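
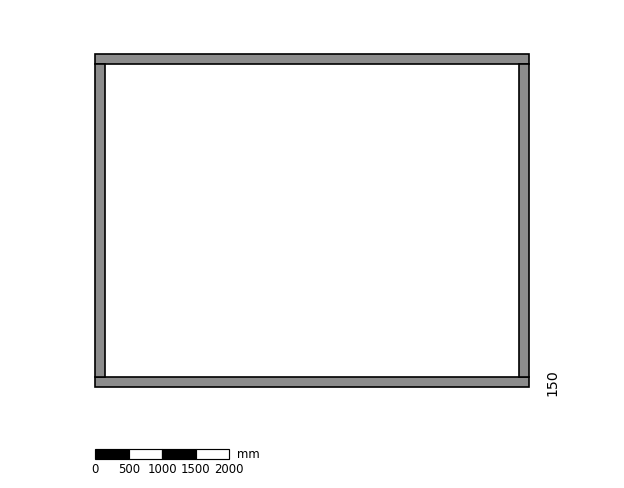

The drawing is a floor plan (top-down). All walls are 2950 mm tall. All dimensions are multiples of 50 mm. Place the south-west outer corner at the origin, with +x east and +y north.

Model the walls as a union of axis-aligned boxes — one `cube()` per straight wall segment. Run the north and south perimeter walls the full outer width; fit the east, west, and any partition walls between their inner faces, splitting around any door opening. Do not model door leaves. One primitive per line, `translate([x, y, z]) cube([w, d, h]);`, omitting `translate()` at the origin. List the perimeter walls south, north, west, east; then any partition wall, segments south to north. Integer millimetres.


cube([6500, 150, 2950]);
translate([0, 4850, 0]) cube([6500, 150, 2950]);
translate([0, 150, 0]) cube([150, 4700, 2950]);
translate([6350, 150, 0]) cube([150, 4700, 2950]);


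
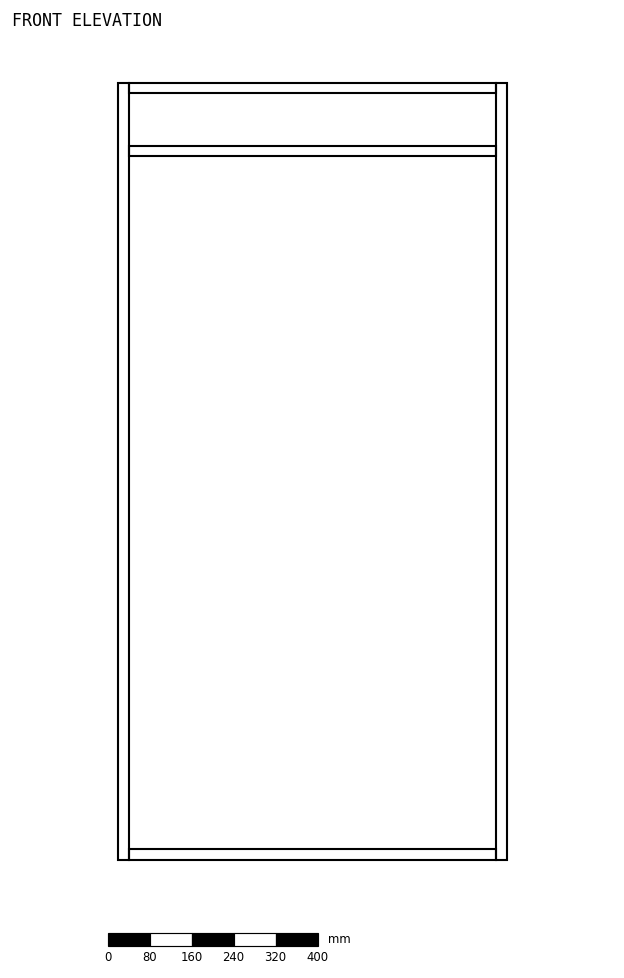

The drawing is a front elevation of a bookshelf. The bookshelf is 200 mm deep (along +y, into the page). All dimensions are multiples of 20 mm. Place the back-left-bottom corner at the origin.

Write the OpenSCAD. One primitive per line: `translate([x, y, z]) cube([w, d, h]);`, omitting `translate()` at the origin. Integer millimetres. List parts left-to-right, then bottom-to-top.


cube([20, 200, 1480]);
translate([20, 0, 0]) cube([700, 200, 20]);
translate([20, 0, 1340]) cube([700, 200, 20]);
translate([20, 0, 1460]) cube([700, 200, 20]);
translate([720, 0, 0]) cube([20, 200, 1480]);


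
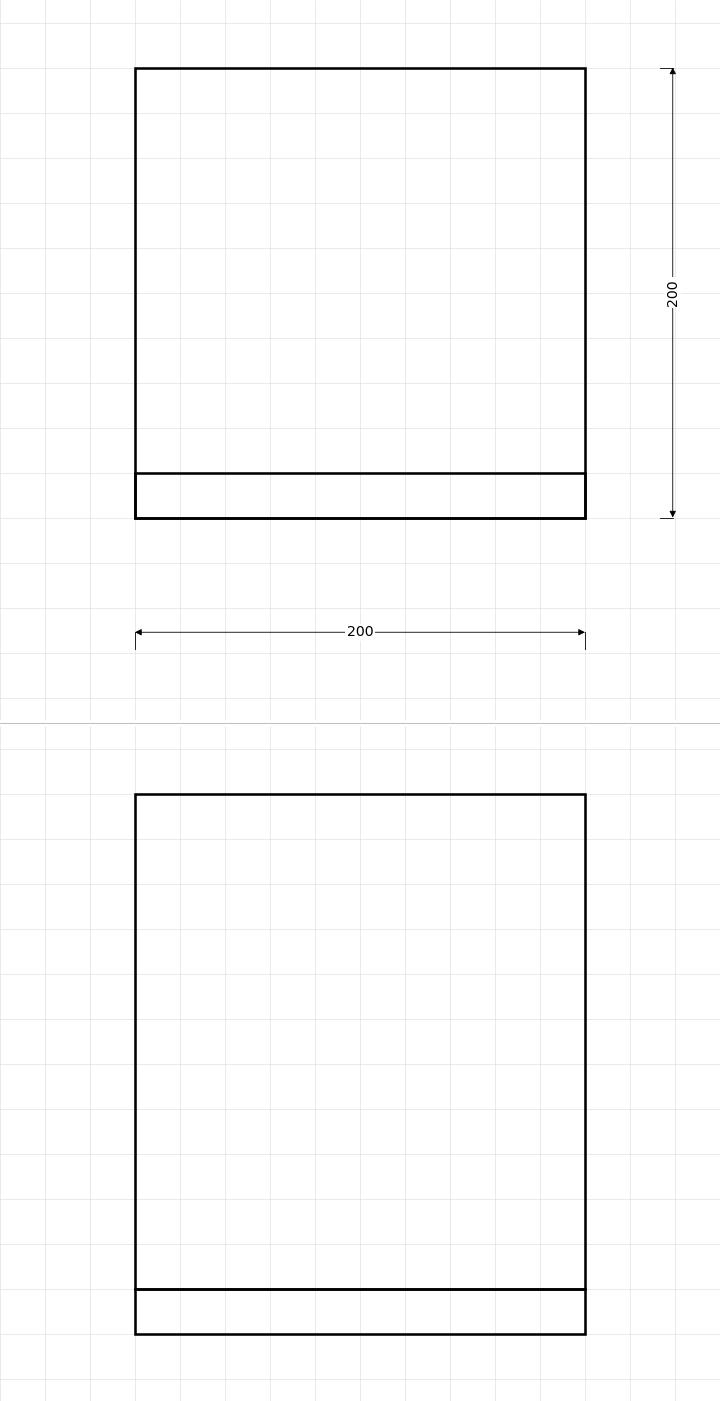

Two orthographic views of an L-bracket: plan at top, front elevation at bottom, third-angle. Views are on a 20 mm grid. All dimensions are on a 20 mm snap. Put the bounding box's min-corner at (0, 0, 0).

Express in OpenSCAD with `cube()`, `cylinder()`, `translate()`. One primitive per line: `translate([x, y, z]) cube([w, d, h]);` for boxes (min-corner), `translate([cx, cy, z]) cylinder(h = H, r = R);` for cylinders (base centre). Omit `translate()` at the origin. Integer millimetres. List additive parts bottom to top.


cube([200, 200, 20]);
translate([0, 0, 20]) cube([200, 20, 220]);


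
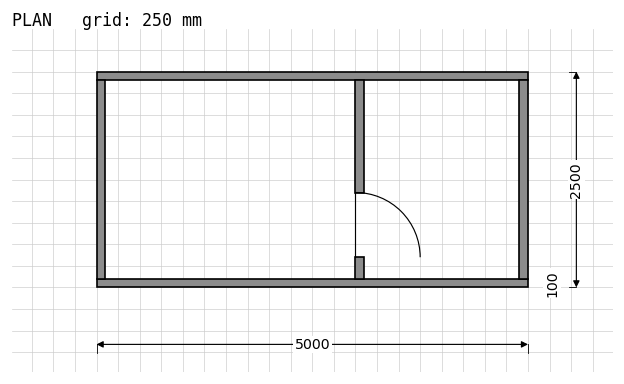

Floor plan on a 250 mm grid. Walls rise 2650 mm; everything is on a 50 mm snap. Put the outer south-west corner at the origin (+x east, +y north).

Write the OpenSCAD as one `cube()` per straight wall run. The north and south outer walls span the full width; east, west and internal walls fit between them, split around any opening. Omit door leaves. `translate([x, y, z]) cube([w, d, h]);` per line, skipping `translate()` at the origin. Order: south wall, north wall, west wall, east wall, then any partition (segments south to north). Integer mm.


cube([5000, 100, 2650]);
translate([0, 2400, 0]) cube([5000, 100, 2650]);
translate([0, 100, 0]) cube([100, 2300, 2650]);
translate([4900, 100, 0]) cube([100, 2300, 2650]);
translate([3000, 100, 0]) cube([100, 250, 2650]);
translate([3000, 1100, 0]) cube([100, 1300, 2650]);


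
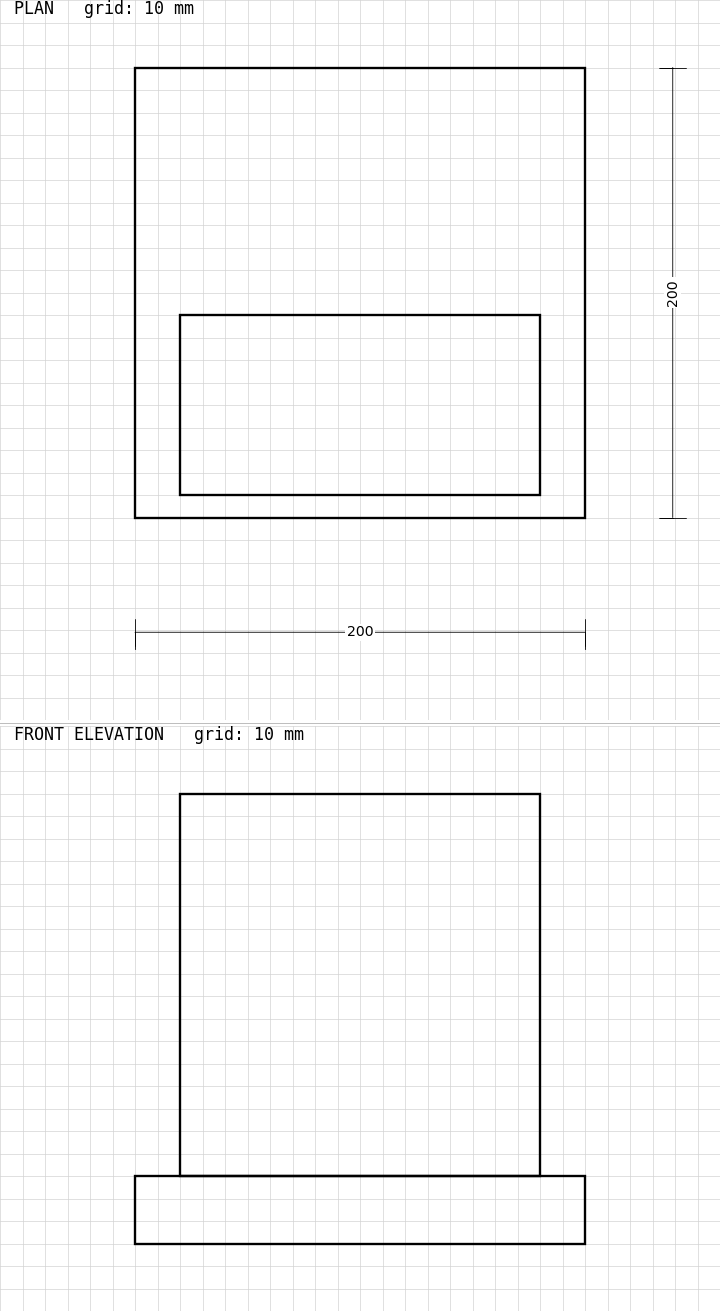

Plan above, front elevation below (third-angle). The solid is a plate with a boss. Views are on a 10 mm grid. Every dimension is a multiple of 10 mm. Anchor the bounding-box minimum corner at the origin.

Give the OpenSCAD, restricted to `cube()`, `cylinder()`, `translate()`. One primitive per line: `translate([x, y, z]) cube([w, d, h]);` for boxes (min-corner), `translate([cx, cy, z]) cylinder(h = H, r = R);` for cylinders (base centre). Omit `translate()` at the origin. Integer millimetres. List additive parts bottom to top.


cube([200, 200, 30]);
translate([20, 10, 30]) cube([160, 80, 170]);


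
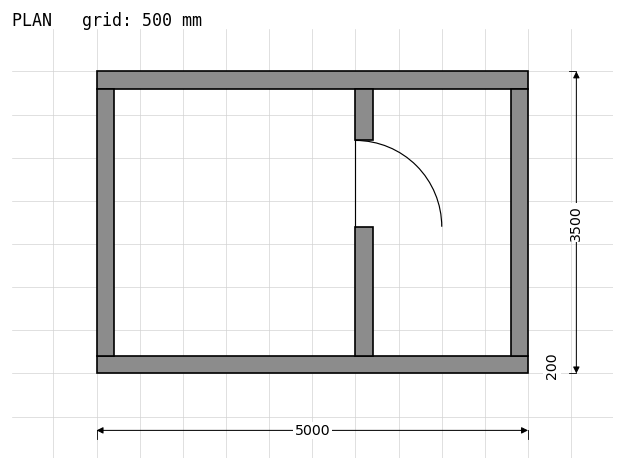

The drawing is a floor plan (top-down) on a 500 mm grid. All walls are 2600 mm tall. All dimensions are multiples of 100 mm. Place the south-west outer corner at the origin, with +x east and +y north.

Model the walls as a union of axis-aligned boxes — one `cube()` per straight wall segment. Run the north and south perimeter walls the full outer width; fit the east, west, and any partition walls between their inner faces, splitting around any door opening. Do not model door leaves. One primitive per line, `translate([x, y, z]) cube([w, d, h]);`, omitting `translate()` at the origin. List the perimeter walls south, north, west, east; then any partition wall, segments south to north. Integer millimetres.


cube([5000, 200, 2600]);
translate([0, 3300, 0]) cube([5000, 200, 2600]);
translate([0, 200, 0]) cube([200, 3100, 2600]);
translate([4800, 200, 0]) cube([200, 3100, 2600]);
translate([3000, 200, 0]) cube([200, 1500, 2600]);
translate([3000, 2700, 0]) cube([200, 600, 2600]);


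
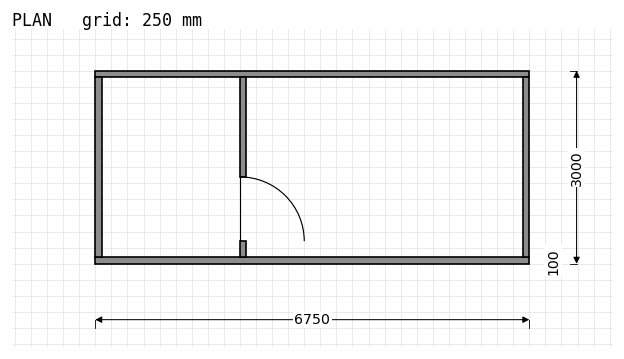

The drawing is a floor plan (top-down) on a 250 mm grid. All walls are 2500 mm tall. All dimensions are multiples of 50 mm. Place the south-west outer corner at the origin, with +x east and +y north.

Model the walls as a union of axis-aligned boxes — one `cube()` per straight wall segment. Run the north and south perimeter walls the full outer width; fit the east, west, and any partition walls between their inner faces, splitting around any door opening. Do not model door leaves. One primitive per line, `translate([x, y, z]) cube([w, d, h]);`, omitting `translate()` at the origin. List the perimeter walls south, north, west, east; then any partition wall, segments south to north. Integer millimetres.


cube([6750, 100, 2500]);
translate([0, 2900, 0]) cube([6750, 100, 2500]);
translate([0, 100, 0]) cube([100, 2800, 2500]);
translate([6650, 100, 0]) cube([100, 2800, 2500]);
translate([2250, 100, 0]) cube([100, 250, 2500]);
translate([2250, 1350, 0]) cube([100, 1550, 2500]);


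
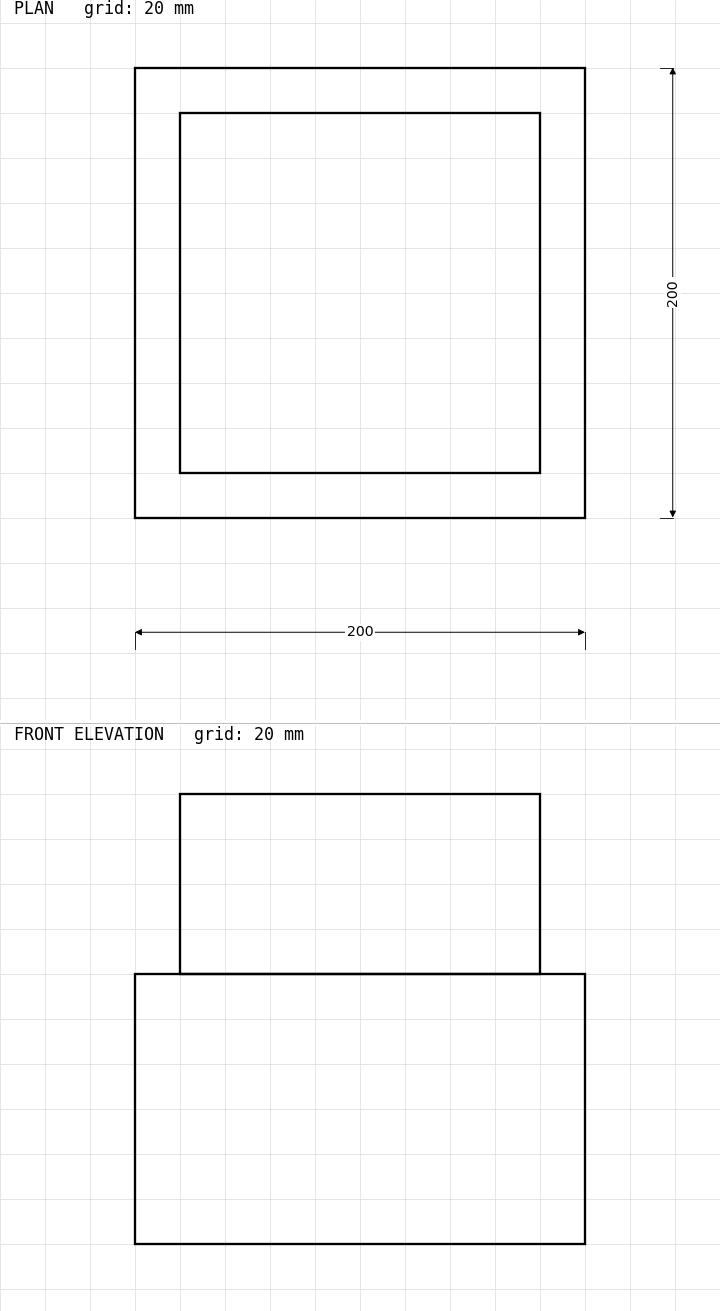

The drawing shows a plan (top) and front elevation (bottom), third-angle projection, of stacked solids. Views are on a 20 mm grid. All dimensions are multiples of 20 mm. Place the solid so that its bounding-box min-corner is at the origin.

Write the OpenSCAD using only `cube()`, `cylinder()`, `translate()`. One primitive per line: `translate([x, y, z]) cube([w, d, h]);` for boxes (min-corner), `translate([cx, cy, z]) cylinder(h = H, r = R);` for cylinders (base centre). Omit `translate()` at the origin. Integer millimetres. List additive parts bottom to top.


cube([200, 200, 120]);
translate([20, 20, 120]) cube([160, 160, 80]);


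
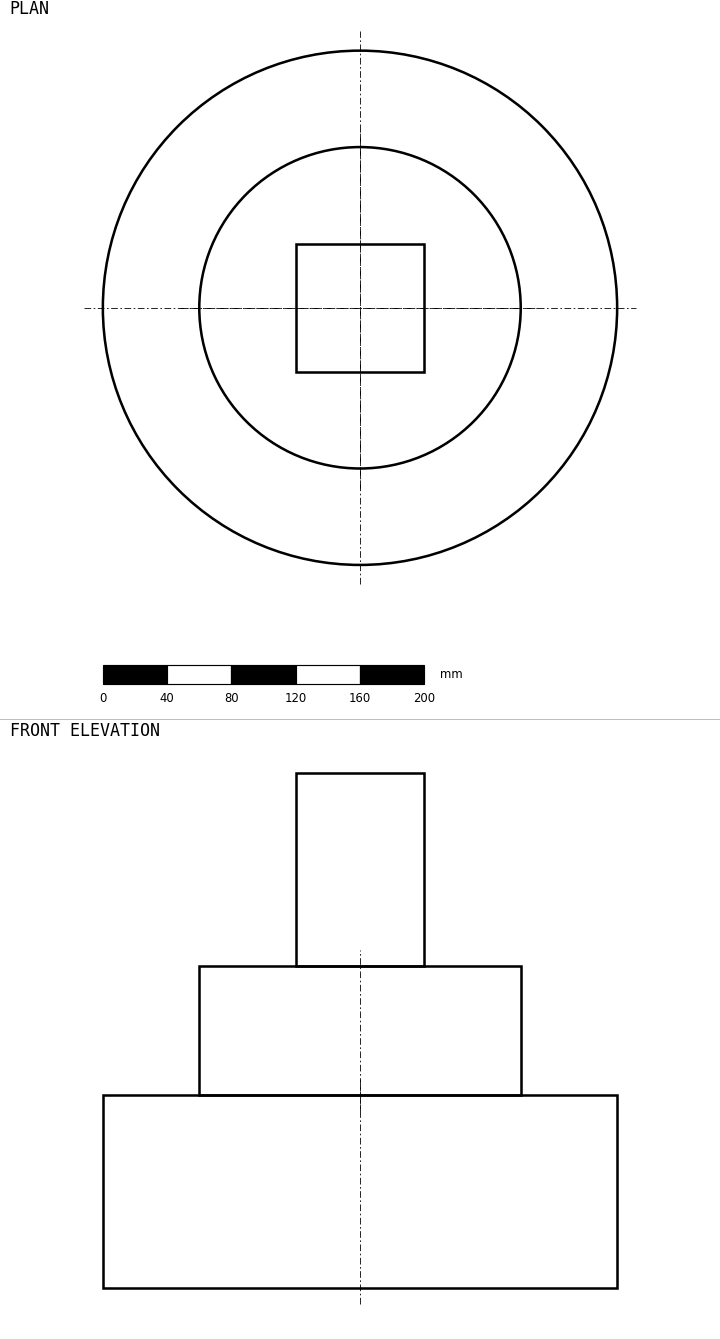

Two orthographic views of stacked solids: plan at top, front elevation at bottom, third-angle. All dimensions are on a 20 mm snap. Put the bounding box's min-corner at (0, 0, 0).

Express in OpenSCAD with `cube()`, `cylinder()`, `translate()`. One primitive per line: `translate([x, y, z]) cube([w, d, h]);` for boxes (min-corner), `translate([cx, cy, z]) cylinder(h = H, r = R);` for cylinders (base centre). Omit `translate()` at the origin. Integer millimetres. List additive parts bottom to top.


translate([160, 160, 0]) cylinder(h = 120, r = 160);
translate([160, 160, 120]) cylinder(h = 80, r = 100);
translate([120, 120, 200]) cube([80, 80, 120]);


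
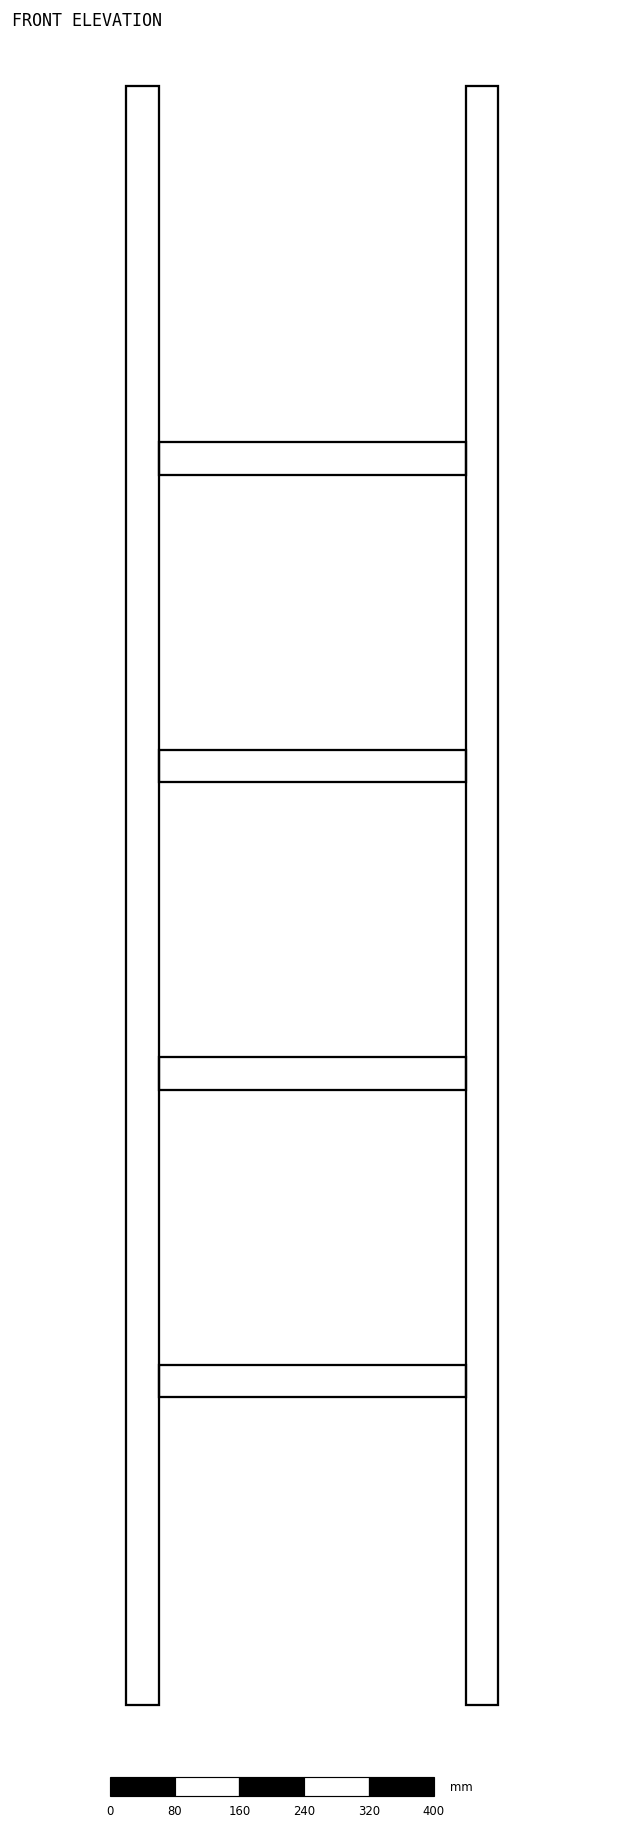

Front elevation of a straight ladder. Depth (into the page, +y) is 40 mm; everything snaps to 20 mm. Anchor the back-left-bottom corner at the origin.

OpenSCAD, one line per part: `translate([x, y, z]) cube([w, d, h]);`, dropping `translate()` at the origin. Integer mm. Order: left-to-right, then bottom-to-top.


cube([40, 40, 2000]);
translate([40, 0, 380]) cube([380, 40, 40]);
translate([40, 0, 760]) cube([380, 40, 40]);
translate([40, 0, 1140]) cube([380, 40, 40]);
translate([40, 0, 1520]) cube([380, 40, 40]);
translate([420, 0, 0]) cube([40, 40, 2000]);


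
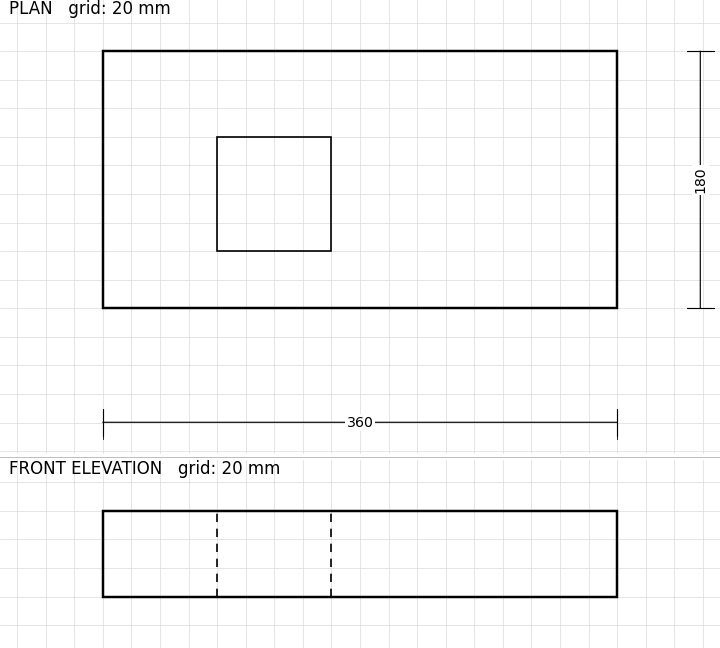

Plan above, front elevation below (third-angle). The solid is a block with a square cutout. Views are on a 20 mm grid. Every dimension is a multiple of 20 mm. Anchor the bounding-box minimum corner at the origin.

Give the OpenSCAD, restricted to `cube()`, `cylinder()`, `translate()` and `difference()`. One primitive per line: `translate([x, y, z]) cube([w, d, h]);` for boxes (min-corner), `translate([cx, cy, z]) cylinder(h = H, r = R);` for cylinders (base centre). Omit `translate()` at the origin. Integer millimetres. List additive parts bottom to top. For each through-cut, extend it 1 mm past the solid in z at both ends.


difference() {
  cube([360, 180, 60]);
  translate([80, 40, -1]) cube([80, 80, 62]);
}


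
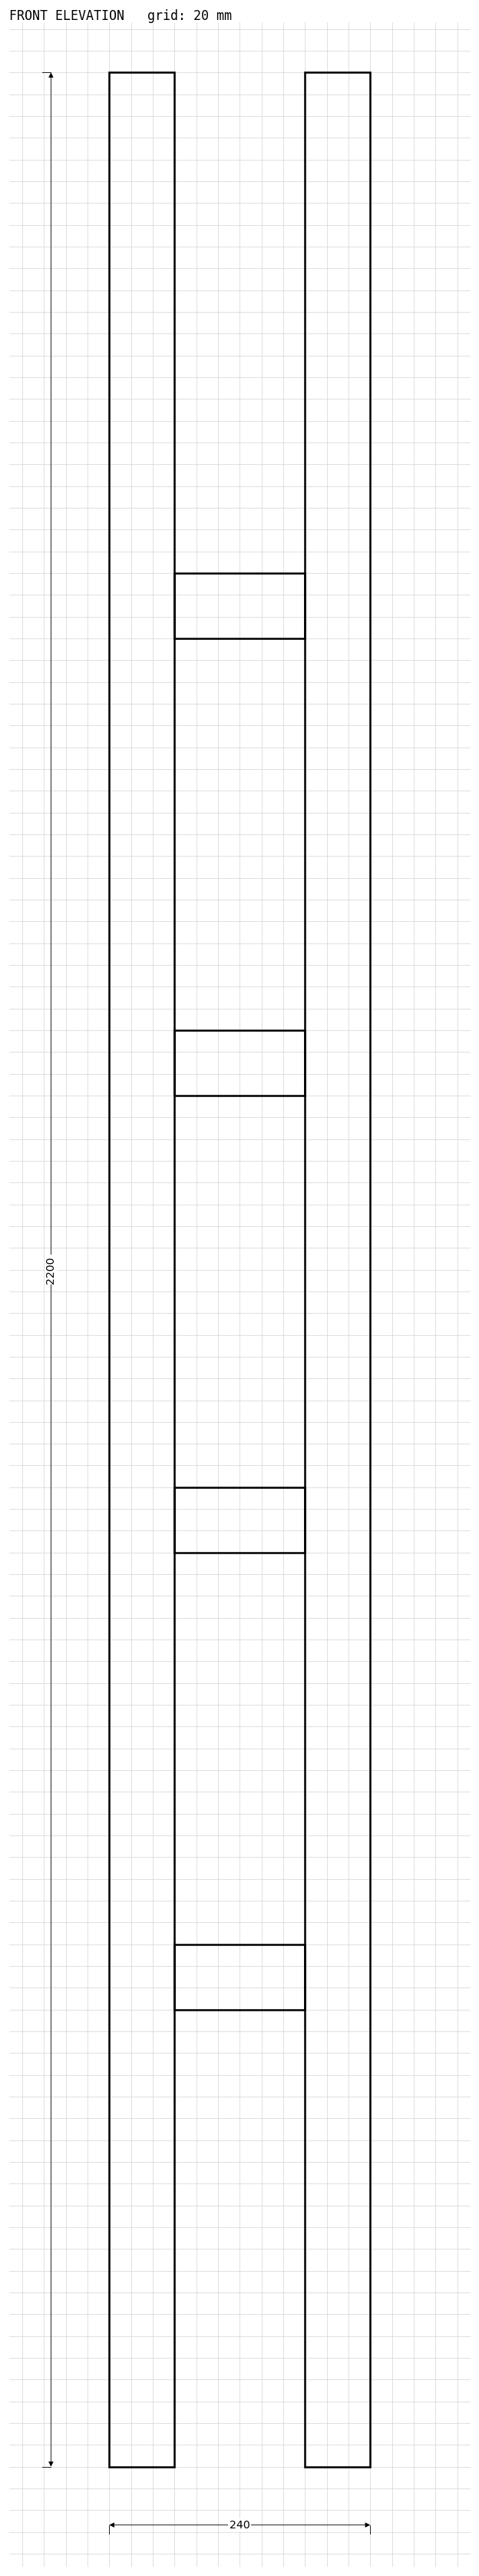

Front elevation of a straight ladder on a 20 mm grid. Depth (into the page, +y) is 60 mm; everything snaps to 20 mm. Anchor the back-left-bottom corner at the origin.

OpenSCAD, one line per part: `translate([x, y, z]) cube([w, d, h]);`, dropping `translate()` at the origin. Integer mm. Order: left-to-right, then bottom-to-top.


cube([60, 60, 2200]);
translate([60, 0, 420]) cube([120, 60, 60]);
translate([60, 0, 840]) cube([120, 60, 60]);
translate([60, 0, 1260]) cube([120, 60, 60]);
translate([60, 0, 1680]) cube([120, 60, 60]);
translate([180, 0, 0]) cube([60, 60, 2200]);


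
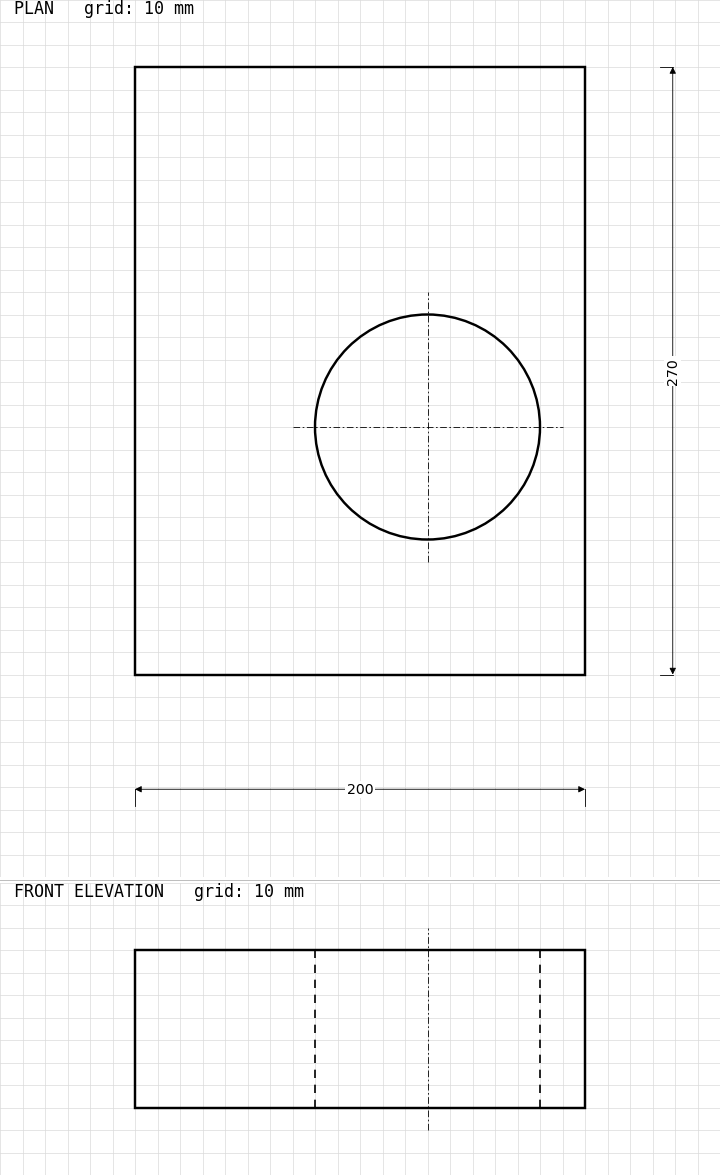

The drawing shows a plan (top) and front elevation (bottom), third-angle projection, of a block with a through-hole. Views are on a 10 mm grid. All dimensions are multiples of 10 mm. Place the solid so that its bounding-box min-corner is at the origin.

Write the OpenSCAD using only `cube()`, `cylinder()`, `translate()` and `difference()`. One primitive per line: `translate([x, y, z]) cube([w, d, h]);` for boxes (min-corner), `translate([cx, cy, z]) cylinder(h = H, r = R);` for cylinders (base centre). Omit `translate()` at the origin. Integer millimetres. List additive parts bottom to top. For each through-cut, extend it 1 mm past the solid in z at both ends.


difference() {
  cube([200, 270, 70]);
  translate([130, 110, -1]) cylinder(h = 72, r = 50);
}


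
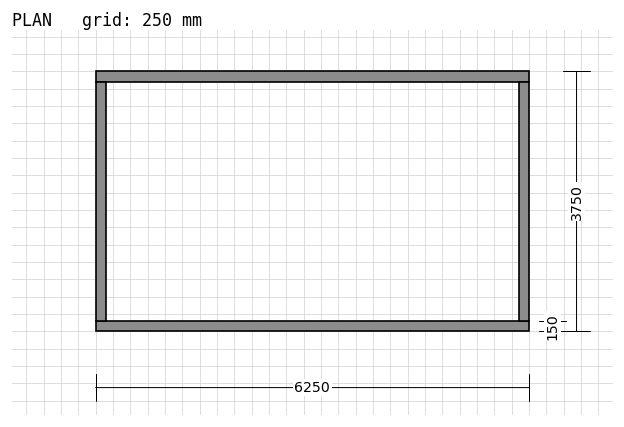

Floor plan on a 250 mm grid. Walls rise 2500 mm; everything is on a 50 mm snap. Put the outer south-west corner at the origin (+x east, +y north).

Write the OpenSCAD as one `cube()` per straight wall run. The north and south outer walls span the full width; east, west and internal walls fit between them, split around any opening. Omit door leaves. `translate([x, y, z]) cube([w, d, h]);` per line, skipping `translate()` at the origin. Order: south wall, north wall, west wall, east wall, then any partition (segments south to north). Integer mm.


cube([6250, 150, 2500]);
translate([0, 3600, 0]) cube([6250, 150, 2500]);
translate([0, 150, 0]) cube([150, 3450, 2500]);
translate([6100, 150, 0]) cube([150, 3450, 2500]);


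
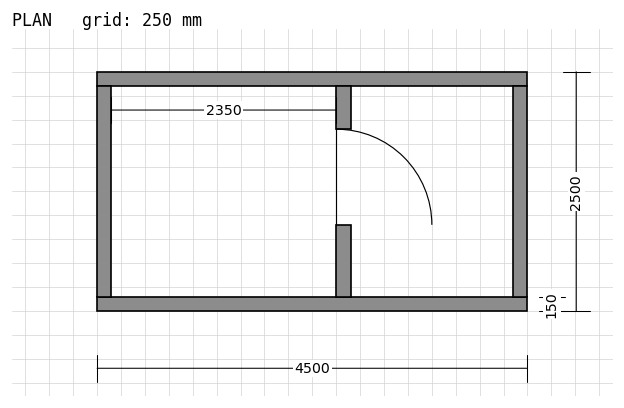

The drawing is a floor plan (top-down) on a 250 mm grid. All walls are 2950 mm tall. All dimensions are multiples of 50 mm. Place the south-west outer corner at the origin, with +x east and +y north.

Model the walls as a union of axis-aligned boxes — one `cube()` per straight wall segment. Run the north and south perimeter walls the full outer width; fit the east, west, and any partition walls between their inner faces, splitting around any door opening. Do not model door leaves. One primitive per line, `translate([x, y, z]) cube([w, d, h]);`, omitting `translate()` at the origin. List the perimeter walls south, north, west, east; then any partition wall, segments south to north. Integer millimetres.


cube([4500, 150, 2950]);
translate([0, 2350, 0]) cube([4500, 150, 2950]);
translate([0, 150, 0]) cube([150, 2200, 2950]);
translate([4350, 150, 0]) cube([150, 2200, 2950]);
translate([2500, 150, 0]) cube([150, 750, 2950]);
translate([2500, 1900, 0]) cube([150, 450, 2950]);


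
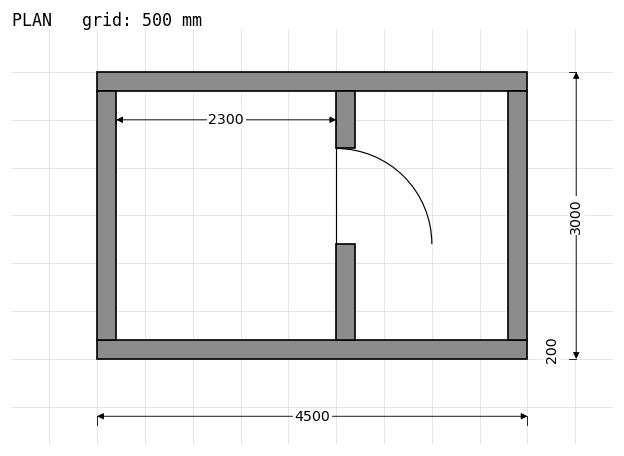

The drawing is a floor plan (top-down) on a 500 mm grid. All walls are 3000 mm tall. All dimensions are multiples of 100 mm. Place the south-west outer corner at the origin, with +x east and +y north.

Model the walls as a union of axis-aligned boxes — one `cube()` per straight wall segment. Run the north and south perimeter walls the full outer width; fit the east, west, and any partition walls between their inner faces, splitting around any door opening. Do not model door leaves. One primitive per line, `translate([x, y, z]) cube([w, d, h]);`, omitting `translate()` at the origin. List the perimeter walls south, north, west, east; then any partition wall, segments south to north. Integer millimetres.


cube([4500, 200, 3000]);
translate([0, 2800, 0]) cube([4500, 200, 3000]);
translate([0, 200, 0]) cube([200, 2600, 3000]);
translate([4300, 200, 0]) cube([200, 2600, 3000]);
translate([2500, 200, 0]) cube([200, 1000, 3000]);
translate([2500, 2200, 0]) cube([200, 600, 3000]);


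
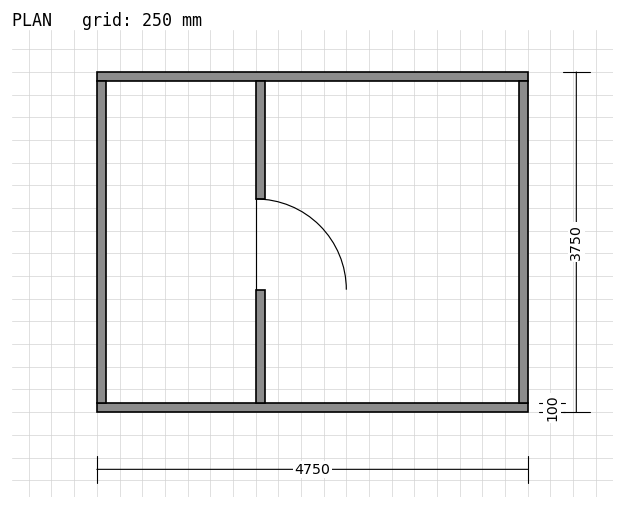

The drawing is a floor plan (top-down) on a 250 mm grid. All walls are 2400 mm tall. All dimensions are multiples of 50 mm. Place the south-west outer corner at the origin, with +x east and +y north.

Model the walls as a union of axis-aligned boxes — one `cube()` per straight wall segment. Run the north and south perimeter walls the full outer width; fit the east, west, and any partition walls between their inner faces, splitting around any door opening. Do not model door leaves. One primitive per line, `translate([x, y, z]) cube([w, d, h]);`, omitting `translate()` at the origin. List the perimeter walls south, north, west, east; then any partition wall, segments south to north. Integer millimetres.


cube([4750, 100, 2400]);
translate([0, 3650, 0]) cube([4750, 100, 2400]);
translate([0, 100, 0]) cube([100, 3550, 2400]);
translate([4650, 100, 0]) cube([100, 3550, 2400]);
translate([1750, 100, 0]) cube([100, 1250, 2400]);
translate([1750, 2350, 0]) cube([100, 1300, 2400]);


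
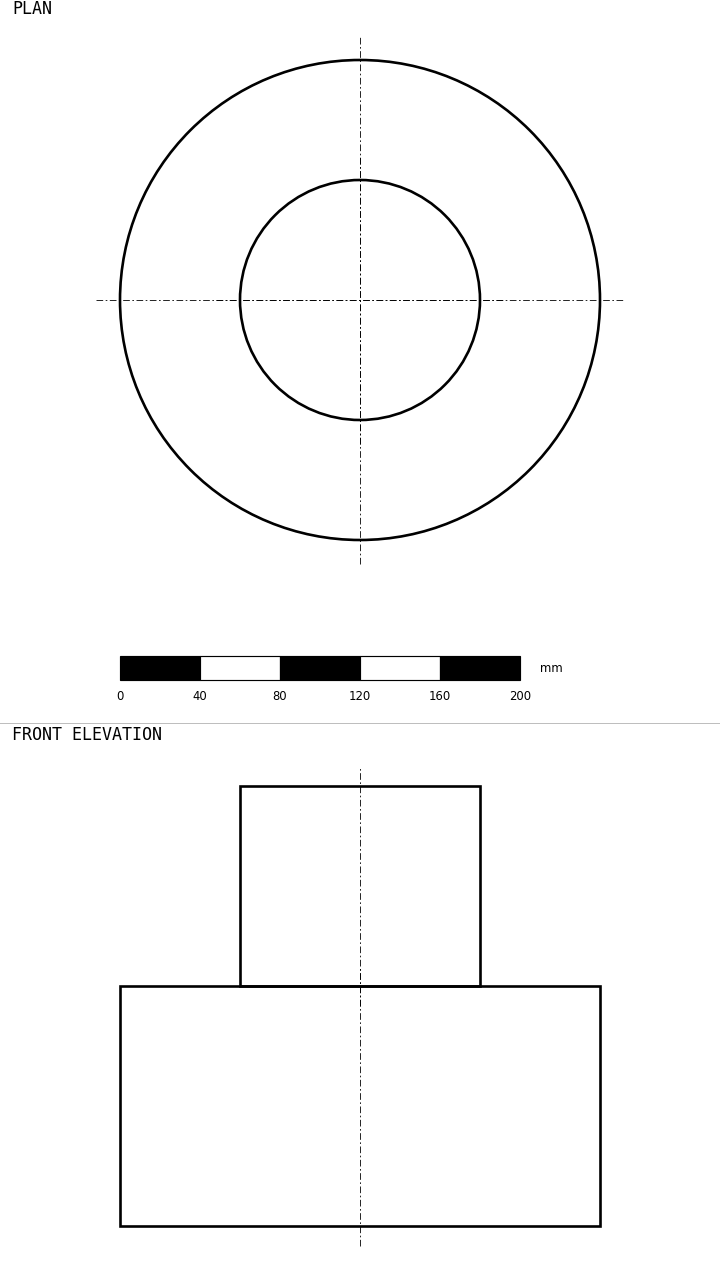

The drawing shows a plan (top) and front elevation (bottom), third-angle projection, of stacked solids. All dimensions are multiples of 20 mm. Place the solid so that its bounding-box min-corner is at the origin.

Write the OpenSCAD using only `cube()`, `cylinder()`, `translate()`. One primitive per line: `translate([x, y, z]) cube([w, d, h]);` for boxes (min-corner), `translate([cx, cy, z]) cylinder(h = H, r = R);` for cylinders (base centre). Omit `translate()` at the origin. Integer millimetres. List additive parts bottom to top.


translate([120, 120, 0]) cylinder(h = 120, r = 120);
translate([120, 120, 120]) cylinder(h = 100, r = 60);


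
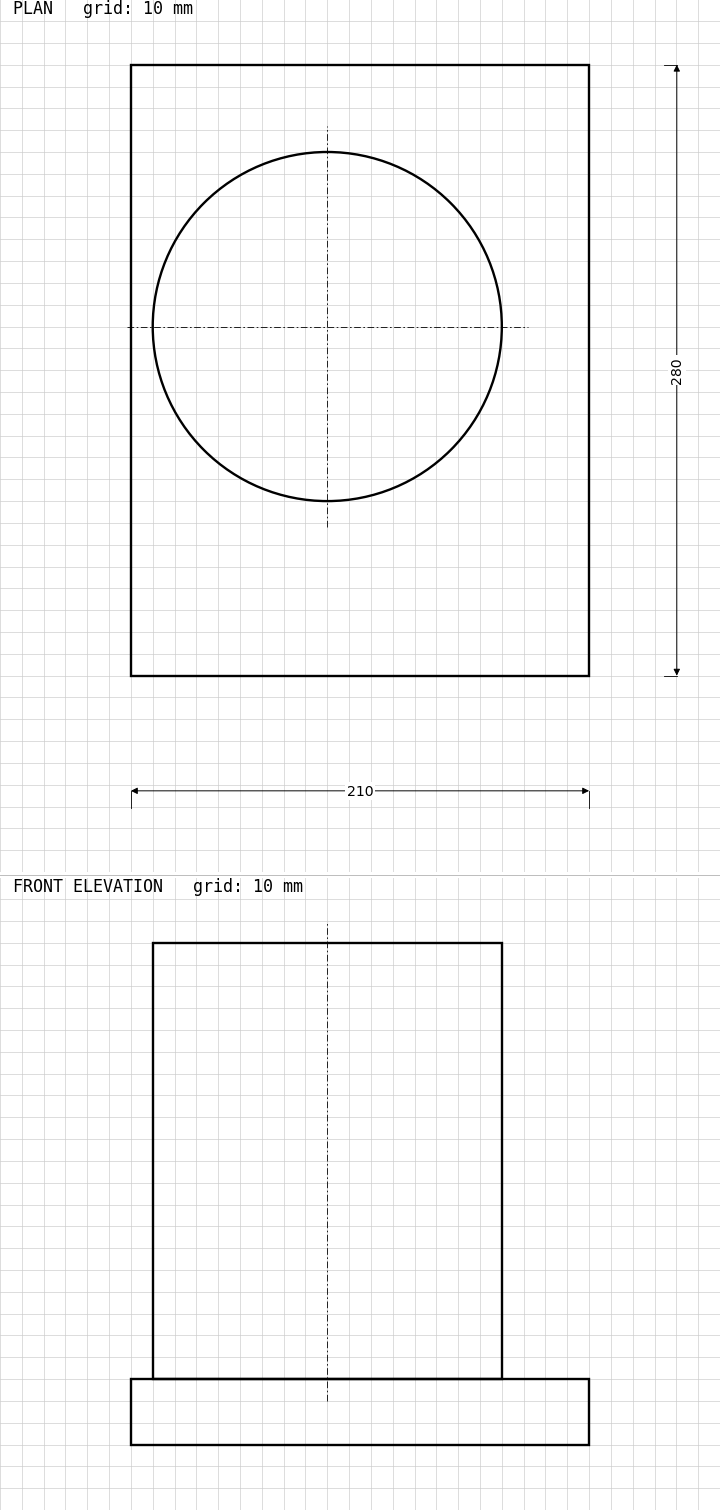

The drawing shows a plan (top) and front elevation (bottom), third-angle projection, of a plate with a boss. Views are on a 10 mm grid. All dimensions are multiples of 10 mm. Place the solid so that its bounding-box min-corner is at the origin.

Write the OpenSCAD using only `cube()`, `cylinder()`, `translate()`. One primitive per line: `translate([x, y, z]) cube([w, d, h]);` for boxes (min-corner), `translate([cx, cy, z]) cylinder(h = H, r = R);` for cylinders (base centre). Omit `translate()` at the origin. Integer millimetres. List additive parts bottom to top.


cube([210, 280, 30]);
translate([90, 160, 30]) cylinder(h = 200, r = 80);


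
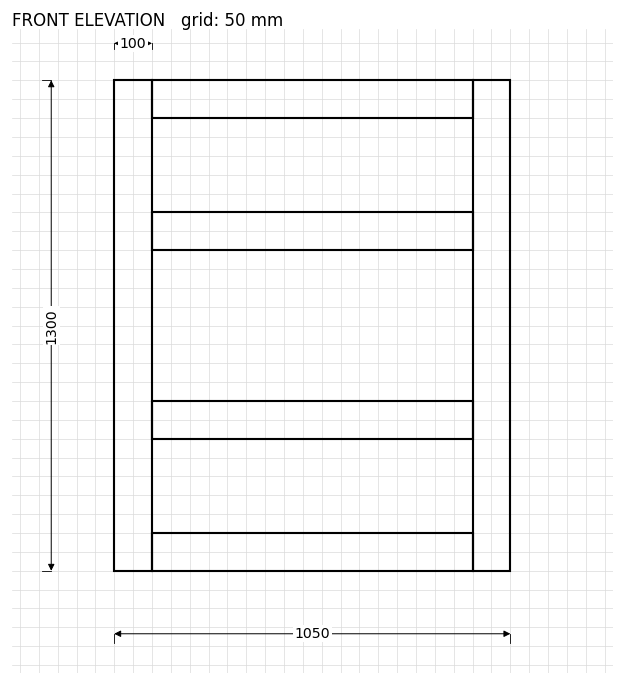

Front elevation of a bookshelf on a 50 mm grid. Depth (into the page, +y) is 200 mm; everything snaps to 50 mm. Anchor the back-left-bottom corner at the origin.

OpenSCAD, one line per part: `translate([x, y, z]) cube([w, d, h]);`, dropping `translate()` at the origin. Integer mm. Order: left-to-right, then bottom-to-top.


cube([100, 200, 1300]);
translate([100, 0, 0]) cube([850, 200, 100]);
translate([100, 0, 350]) cube([850, 200, 100]);
translate([100, 0, 850]) cube([850, 200, 100]);
translate([100, 0, 1200]) cube([850, 200, 100]);
translate([950, 0, 0]) cube([100, 200, 1300]);


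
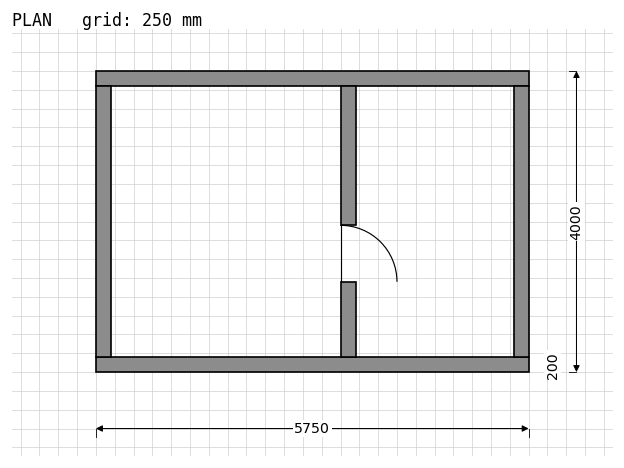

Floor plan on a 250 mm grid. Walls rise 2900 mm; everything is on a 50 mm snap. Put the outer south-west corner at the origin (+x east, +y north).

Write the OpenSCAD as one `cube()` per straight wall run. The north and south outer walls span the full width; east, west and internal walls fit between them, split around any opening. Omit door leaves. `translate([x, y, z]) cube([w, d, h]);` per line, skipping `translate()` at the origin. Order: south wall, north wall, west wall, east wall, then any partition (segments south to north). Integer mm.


cube([5750, 200, 2900]);
translate([0, 3800, 0]) cube([5750, 200, 2900]);
translate([0, 200, 0]) cube([200, 3600, 2900]);
translate([5550, 200, 0]) cube([200, 3600, 2900]);
translate([3250, 200, 0]) cube([200, 1000, 2900]);
translate([3250, 1950, 0]) cube([200, 1850, 2900]);


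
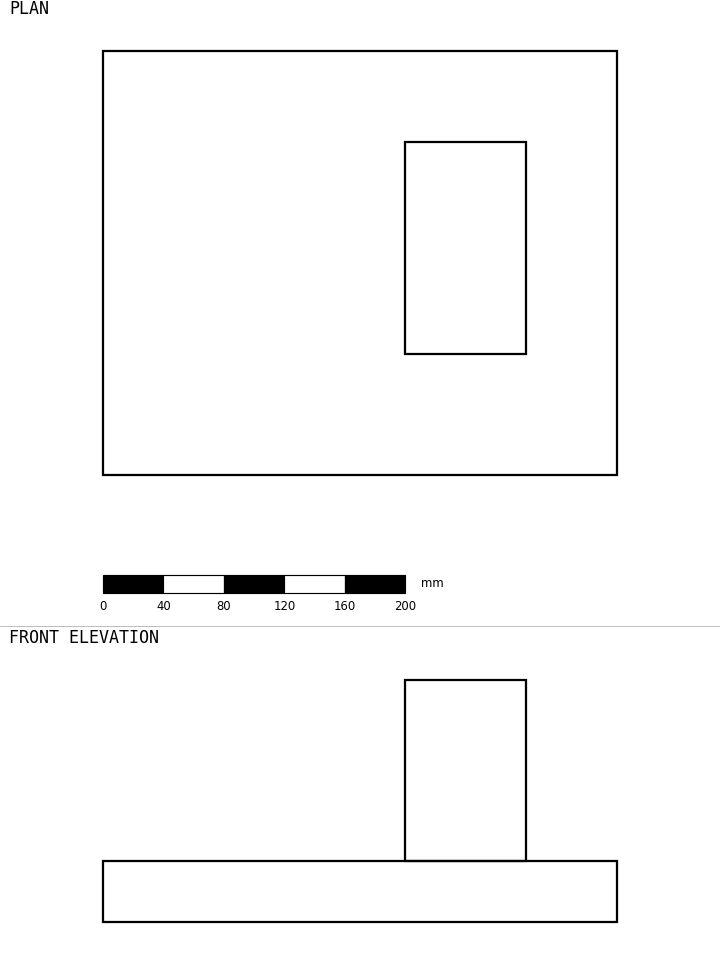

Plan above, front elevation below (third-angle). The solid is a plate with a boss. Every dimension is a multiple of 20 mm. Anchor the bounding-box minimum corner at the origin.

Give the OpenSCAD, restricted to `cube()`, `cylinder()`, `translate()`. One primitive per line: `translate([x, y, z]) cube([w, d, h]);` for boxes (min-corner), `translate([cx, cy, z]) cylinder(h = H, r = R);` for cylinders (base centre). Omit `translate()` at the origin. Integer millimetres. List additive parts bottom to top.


cube([340, 280, 40]);
translate([200, 80, 40]) cube([80, 140, 120]);


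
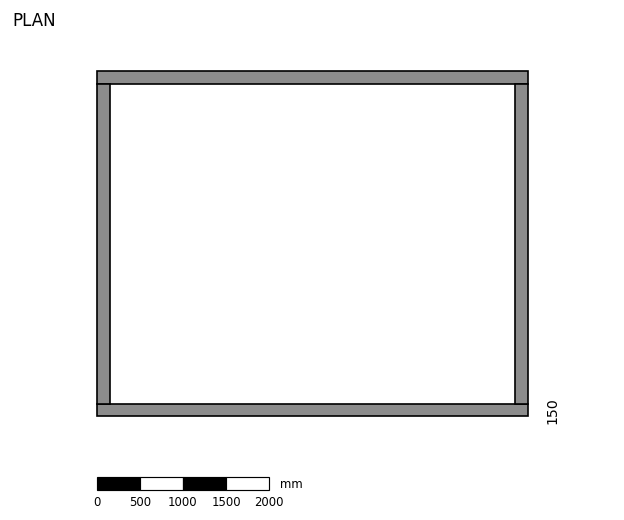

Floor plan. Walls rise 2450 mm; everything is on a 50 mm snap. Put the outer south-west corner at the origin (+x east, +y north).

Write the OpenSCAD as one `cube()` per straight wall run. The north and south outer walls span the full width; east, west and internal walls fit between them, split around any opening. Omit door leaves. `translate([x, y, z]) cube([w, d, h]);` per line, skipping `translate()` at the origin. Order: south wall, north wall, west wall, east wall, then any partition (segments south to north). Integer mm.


cube([5000, 150, 2450]);
translate([0, 3850, 0]) cube([5000, 150, 2450]);
translate([0, 150, 0]) cube([150, 3700, 2450]);
translate([4850, 150, 0]) cube([150, 3700, 2450]);


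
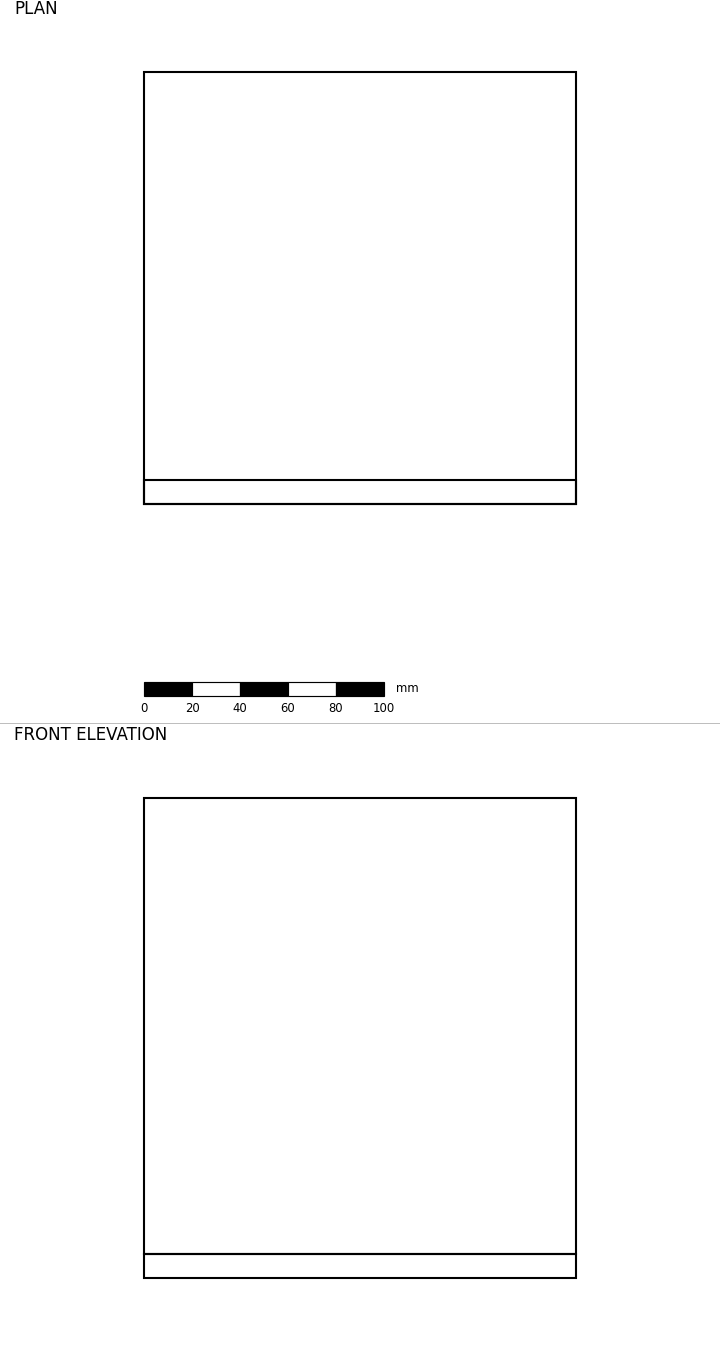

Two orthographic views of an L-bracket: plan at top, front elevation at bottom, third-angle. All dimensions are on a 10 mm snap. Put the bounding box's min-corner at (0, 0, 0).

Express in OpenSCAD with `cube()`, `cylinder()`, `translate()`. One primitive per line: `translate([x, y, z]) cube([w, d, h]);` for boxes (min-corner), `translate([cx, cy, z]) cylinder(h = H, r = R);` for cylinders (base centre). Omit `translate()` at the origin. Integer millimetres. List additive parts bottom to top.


cube([180, 180, 10]);
translate([0, 0, 10]) cube([180, 10, 190]);


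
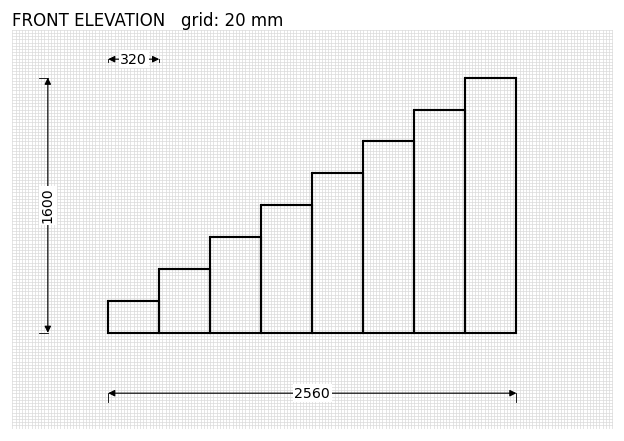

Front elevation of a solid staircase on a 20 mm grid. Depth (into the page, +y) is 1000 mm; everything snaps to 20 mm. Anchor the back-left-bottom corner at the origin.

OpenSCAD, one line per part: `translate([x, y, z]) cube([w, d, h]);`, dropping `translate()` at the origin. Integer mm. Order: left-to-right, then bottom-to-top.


cube([320, 1000, 200]);
translate([320, 0, 0]) cube([320, 1000, 400]);
translate([640, 0, 0]) cube([320, 1000, 600]);
translate([960, 0, 0]) cube([320, 1000, 800]);
translate([1280, 0, 0]) cube([320, 1000, 1000]);
translate([1600, 0, 0]) cube([320, 1000, 1200]);
translate([1920, 0, 0]) cube([320, 1000, 1400]);
translate([2240, 0, 0]) cube([320, 1000, 1600]);


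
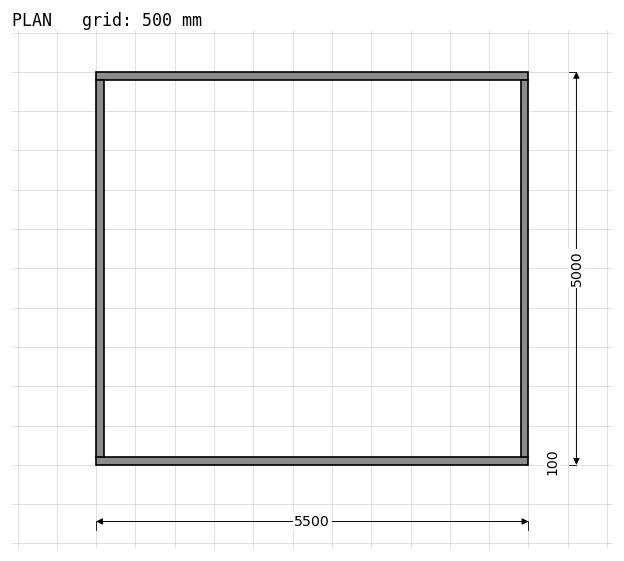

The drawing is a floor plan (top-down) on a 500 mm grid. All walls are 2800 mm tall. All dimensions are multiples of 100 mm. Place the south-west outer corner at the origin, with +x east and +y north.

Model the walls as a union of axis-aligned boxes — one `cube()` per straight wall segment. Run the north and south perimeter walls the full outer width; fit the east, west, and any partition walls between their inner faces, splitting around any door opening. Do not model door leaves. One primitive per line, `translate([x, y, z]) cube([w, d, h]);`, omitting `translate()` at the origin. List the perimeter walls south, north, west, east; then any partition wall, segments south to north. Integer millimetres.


cube([5500, 100, 2800]);
translate([0, 4900, 0]) cube([5500, 100, 2800]);
translate([0, 100, 0]) cube([100, 4800, 2800]);
translate([5400, 100, 0]) cube([100, 4800, 2800]);


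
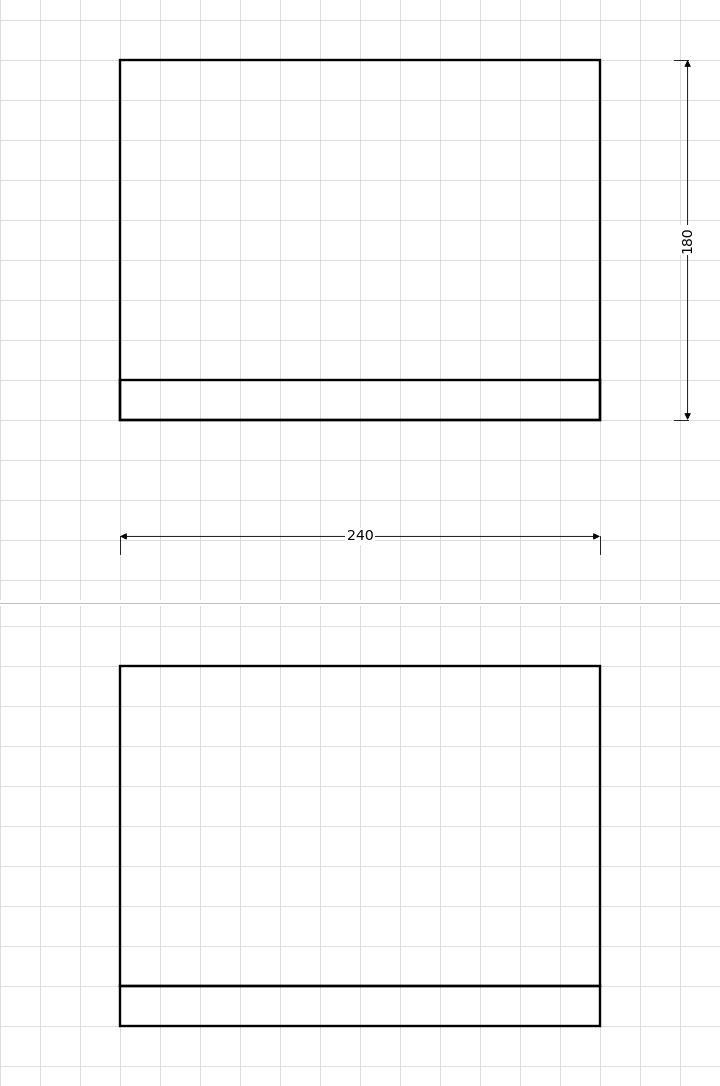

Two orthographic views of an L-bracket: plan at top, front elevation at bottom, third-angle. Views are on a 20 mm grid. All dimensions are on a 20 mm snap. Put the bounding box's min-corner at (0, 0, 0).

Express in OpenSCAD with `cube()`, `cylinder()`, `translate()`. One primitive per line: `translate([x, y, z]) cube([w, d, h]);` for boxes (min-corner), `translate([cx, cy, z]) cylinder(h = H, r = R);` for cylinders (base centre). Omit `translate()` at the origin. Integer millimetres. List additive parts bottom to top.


cube([240, 180, 20]);
translate([0, 0, 20]) cube([240, 20, 160]);


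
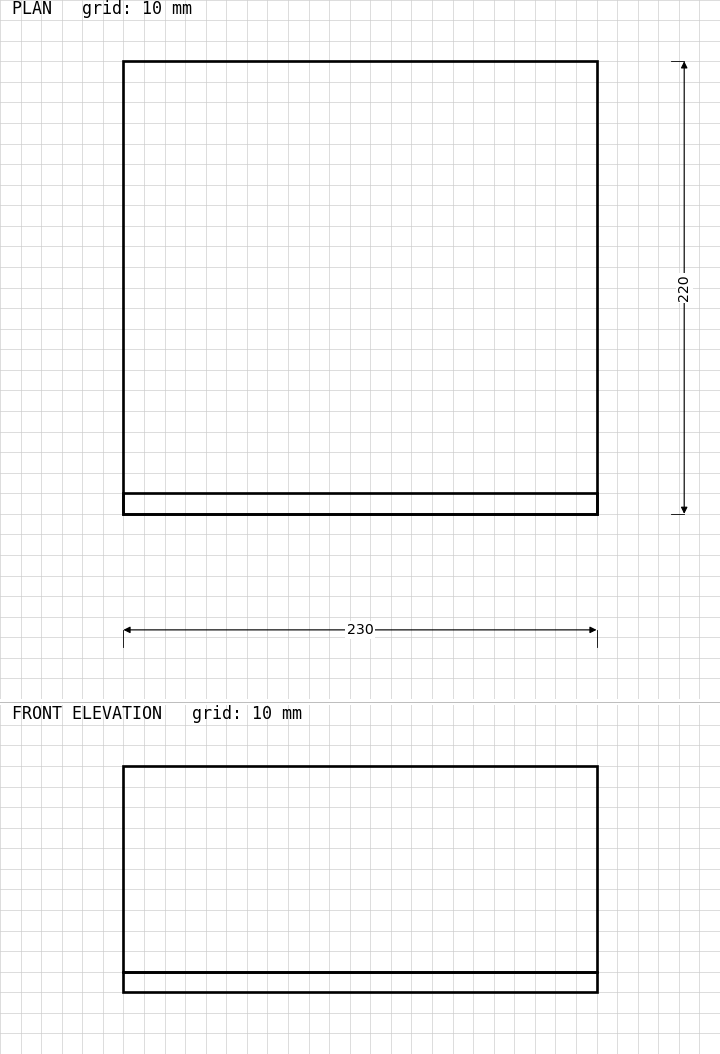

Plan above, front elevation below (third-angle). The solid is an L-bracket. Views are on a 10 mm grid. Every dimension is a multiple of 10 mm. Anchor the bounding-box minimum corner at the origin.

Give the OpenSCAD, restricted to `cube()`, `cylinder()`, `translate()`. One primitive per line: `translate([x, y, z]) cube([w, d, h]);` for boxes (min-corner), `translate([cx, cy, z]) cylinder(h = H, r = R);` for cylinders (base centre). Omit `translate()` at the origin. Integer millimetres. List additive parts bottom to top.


cube([230, 220, 10]);
translate([0, 0, 10]) cube([230, 10, 100]);


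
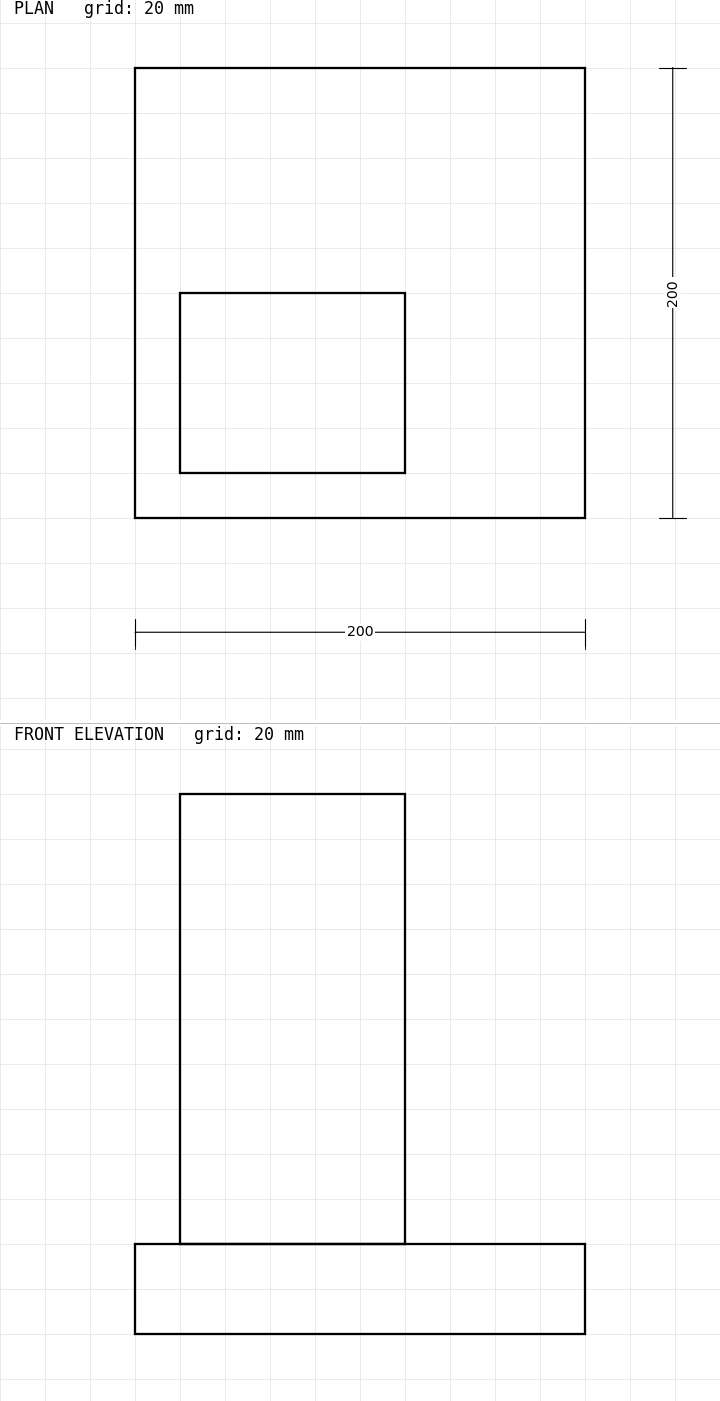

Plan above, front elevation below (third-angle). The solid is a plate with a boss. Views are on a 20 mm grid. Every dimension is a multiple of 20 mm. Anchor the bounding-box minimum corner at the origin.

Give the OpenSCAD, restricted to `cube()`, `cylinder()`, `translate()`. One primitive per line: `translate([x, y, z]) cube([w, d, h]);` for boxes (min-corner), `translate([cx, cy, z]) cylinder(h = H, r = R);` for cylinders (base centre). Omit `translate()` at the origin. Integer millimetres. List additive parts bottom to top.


cube([200, 200, 40]);
translate([20, 20, 40]) cube([100, 80, 200]);


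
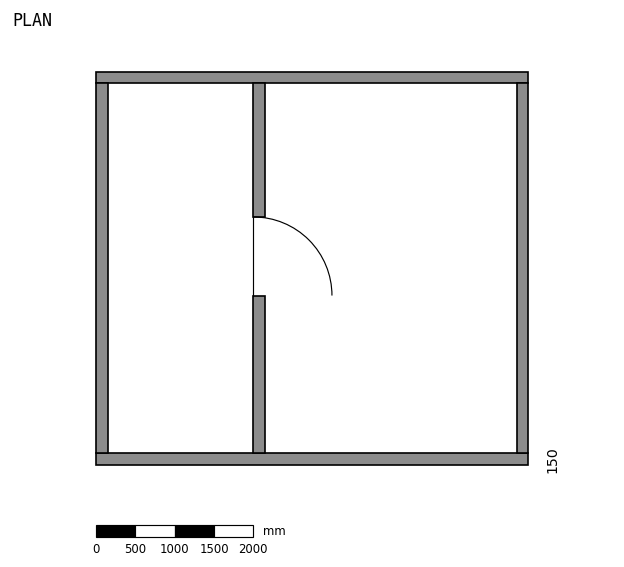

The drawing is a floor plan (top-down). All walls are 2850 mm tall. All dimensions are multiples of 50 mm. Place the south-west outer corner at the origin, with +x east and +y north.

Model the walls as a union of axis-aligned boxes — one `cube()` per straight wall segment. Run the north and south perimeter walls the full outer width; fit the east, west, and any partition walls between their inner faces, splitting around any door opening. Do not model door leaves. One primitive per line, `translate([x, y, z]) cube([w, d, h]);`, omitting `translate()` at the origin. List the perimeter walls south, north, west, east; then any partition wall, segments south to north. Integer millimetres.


cube([5500, 150, 2850]);
translate([0, 4850, 0]) cube([5500, 150, 2850]);
translate([0, 150, 0]) cube([150, 4700, 2850]);
translate([5350, 150, 0]) cube([150, 4700, 2850]);
translate([2000, 150, 0]) cube([150, 2000, 2850]);
translate([2000, 3150, 0]) cube([150, 1700, 2850]);


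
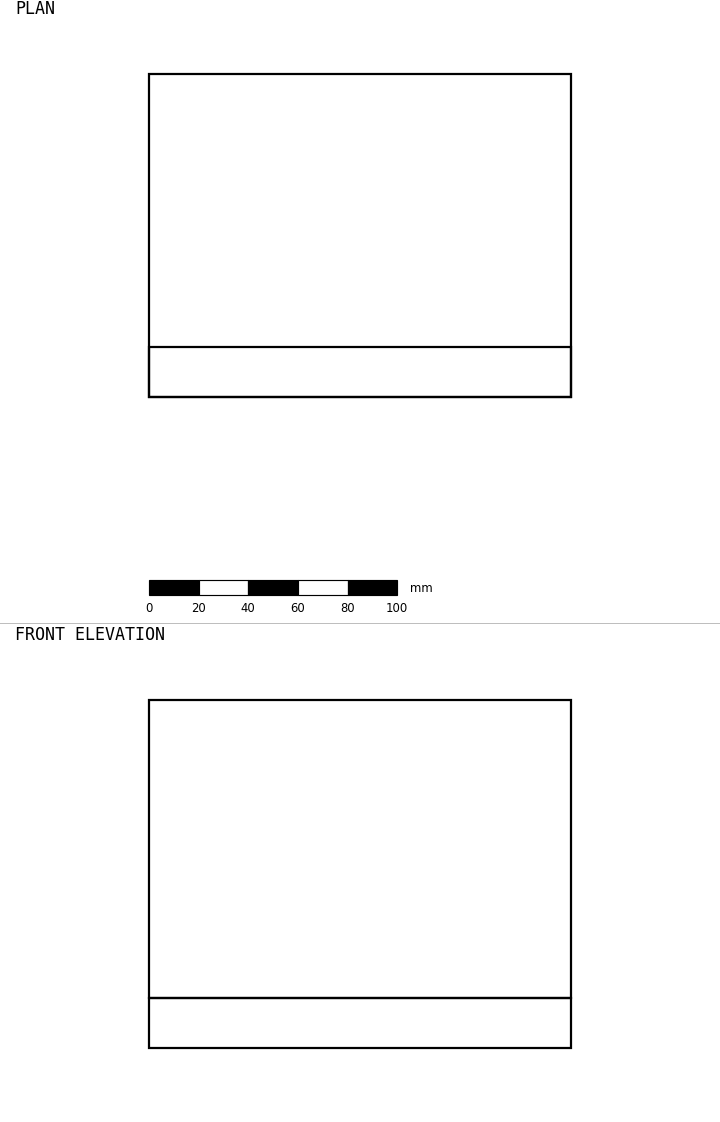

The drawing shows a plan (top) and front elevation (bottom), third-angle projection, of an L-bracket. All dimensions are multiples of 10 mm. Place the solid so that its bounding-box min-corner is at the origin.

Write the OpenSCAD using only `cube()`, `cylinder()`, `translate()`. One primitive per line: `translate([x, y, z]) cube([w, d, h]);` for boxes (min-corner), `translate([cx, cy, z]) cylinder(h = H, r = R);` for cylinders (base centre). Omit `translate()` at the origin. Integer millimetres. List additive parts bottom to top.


cube([170, 130, 20]);
translate([0, 0, 20]) cube([170, 20, 120]);


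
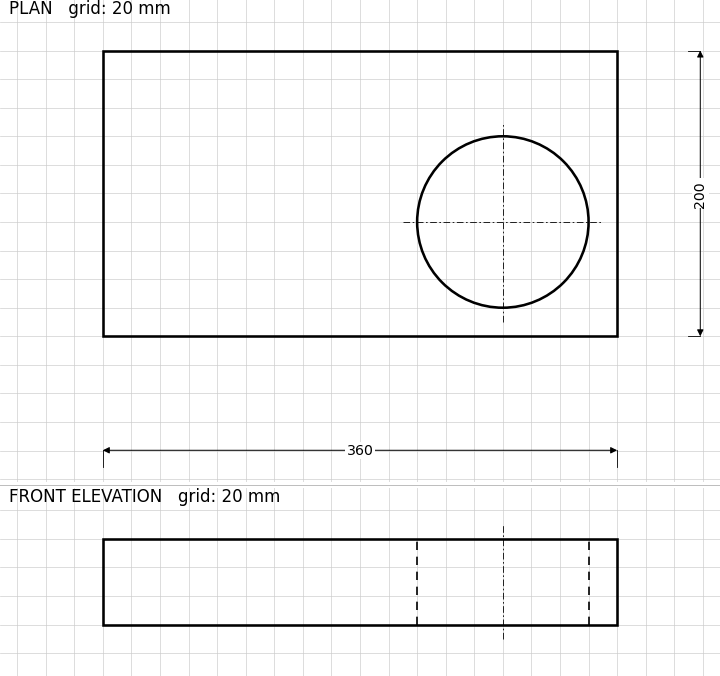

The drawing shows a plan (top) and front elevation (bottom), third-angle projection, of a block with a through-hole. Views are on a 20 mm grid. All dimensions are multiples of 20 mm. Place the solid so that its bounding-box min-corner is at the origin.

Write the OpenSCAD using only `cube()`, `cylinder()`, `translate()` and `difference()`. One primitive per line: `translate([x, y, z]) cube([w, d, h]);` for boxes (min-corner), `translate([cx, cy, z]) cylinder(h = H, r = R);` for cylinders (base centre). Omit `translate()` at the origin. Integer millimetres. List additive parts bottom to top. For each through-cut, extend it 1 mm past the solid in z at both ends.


difference() {
  cube([360, 200, 60]);
  translate([280, 80, -1]) cylinder(h = 62, r = 60);
}


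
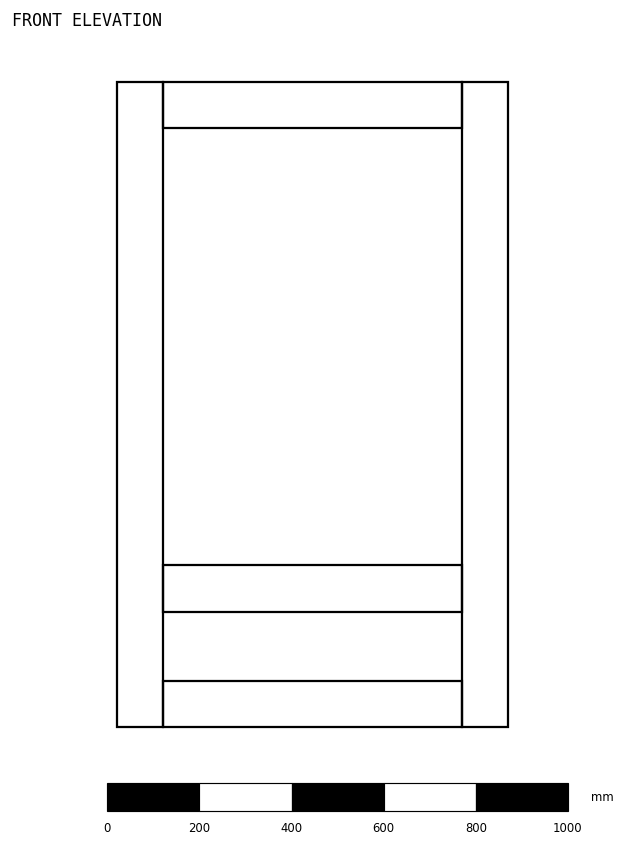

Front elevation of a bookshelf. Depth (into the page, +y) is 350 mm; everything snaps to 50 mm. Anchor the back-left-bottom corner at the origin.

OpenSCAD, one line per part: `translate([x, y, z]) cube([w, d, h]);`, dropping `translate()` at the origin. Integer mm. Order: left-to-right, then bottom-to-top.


cube([100, 350, 1400]);
translate([100, 0, 0]) cube([650, 350, 100]);
translate([100, 0, 250]) cube([650, 350, 100]);
translate([100, 0, 1300]) cube([650, 350, 100]);
translate([750, 0, 0]) cube([100, 350, 1400]);


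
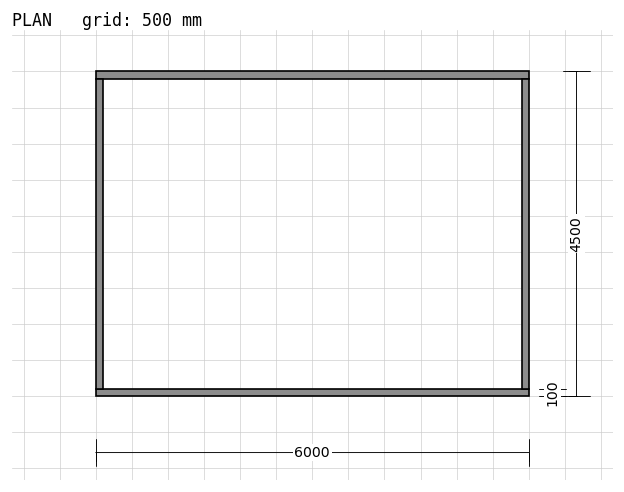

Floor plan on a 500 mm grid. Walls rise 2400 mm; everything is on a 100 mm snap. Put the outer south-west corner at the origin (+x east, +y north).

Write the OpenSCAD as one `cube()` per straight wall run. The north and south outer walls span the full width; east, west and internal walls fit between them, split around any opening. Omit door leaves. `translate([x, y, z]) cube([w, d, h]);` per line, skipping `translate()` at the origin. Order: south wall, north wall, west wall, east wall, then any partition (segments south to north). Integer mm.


cube([6000, 100, 2400]);
translate([0, 4400, 0]) cube([6000, 100, 2400]);
translate([0, 100, 0]) cube([100, 4300, 2400]);
translate([5900, 100, 0]) cube([100, 4300, 2400]);


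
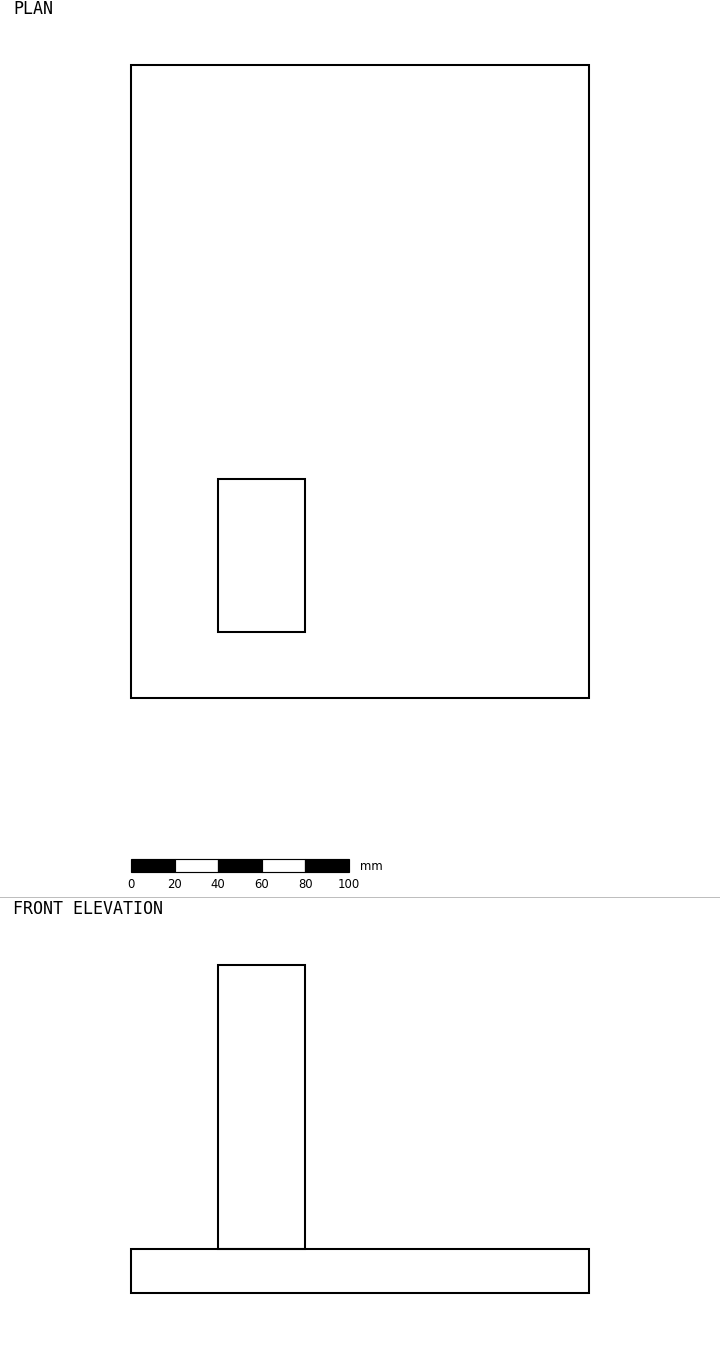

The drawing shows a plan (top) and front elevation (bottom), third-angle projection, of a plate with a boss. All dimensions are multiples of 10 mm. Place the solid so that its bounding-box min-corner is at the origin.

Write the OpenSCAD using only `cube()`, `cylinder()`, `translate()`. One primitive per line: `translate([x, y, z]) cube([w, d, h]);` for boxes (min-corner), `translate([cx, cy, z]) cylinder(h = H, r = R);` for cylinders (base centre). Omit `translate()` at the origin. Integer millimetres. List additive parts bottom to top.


cube([210, 290, 20]);
translate([40, 30, 20]) cube([40, 70, 130]);


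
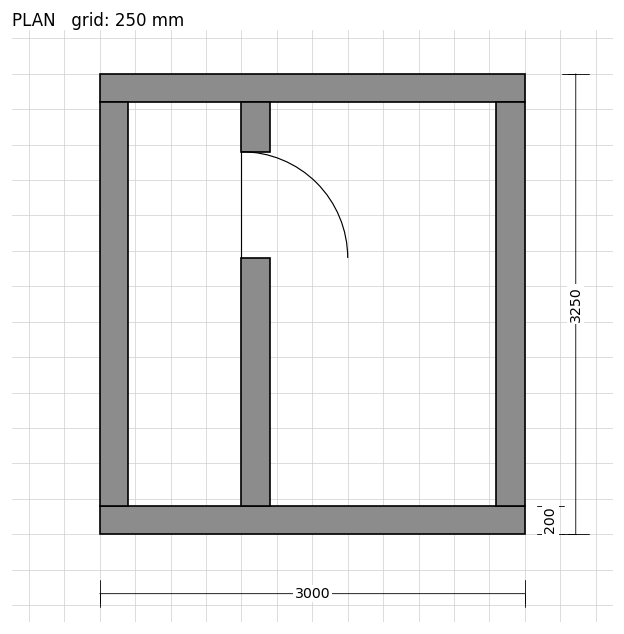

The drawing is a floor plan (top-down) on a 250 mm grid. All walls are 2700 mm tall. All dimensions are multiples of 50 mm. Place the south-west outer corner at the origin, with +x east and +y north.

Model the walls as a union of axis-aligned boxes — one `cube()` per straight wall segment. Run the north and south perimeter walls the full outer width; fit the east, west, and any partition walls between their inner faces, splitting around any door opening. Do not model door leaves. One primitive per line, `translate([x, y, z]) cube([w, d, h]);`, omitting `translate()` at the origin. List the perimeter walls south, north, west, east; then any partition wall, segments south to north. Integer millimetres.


cube([3000, 200, 2700]);
translate([0, 3050, 0]) cube([3000, 200, 2700]);
translate([0, 200, 0]) cube([200, 2850, 2700]);
translate([2800, 200, 0]) cube([200, 2850, 2700]);
translate([1000, 200, 0]) cube([200, 1750, 2700]);
translate([1000, 2700, 0]) cube([200, 350, 2700]);
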